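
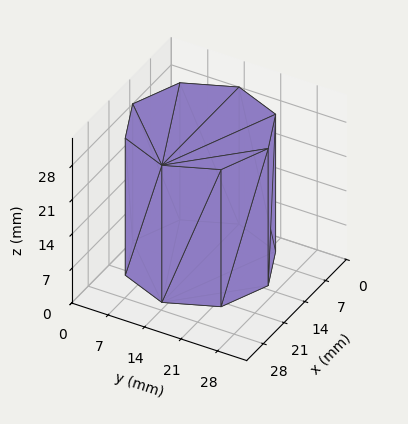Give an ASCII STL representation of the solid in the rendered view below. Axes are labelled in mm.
Reading the render: the shape is a regular 8-sided prism (a cylinder approximated with 8 flat sides), circumscribed radius ≈ 13 mm, height ≈ 28 mm (dimensions read to the nearest mm from the axis ticks). For the STL, each face is triangulated and given an outward normal.

solid part
  facet normal 0.0000 0.0000 -1.0000
    outer loop
      vertex 13.000 26.000 0.000
      vertex 22.192 22.192 0.000
      vertex 26.000 13.000 0.000
    endloop
  endfacet
  facet normal 0.0000 0.0000 -1.0000
    outer loop
      vertex 3.808 22.192 0.000
      vertex 13.000 26.000 0.000
      vertex 26.000 13.000 0.000
    endloop
  endfacet
  facet normal 0.0000 0.0000 -1.0000
    outer loop
      vertex 0.000 13.000 0.000
      vertex 3.808 22.192 0.000
      vertex 26.000 13.000 0.000
    endloop
  endfacet
  facet normal 0.0000 0.0000 -1.0000
    outer loop
      vertex 3.808 3.808 0.000
      vertex 0.000 13.000 0.000
      vertex 26.000 13.000 0.000
    endloop
  endfacet
  facet normal 0.0000 0.0000 -1.0000
    outer loop
      vertex 13.000 0.000 0.000
      vertex 3.808 3.808 0.000
      vertex 26.000 13.000 0.000
    endloop
  endfacet
  facet normal 0.0000 0.0000 -1.0000
    outer loop
      vertex 22.192 3.808 0.000
      vertex 13.000 0.000 0.000
      vertex 26.000 13.000 0.000
    endloop
  endfacet
  facet normal 0.0000 0.0000 1.0000
    outer loop
      vertex 26.000 13.000 28.000
      vertex 22.192 22.192 28.000
      vertex 13.000 26.000 28.000
    endloop
  endfacet
  facet normal 0.0000 0.0000 1.0000
    outer loop
      vertex 26.000 13.000 28.000
      vertex 13.000 26.000 28.000
      vertex 3.808 22.192 28.000
    endloop
  endfacet
  facet normal 0.0000 0.0000 1.0000
    outer loop
      vertex 26.000 13.000 28.000
      vertex 3.808 22.192 28.000
      vertex 0.000 13.000 28.000
    endloop
  endfacet
  facet normal 0.0000 0.0000 1.0000
    outer loop
      vertex 26.000 13.000 28.000
      vertex 0.000 13.000 28.000
      vertex 3.808 3.808 28.000
    endloop
  endfacet
  facet normal 0.0000 0.0000 1.0000
    outer loop
      vertex 26.000 13.000 28.000
      vertex 3.808 3.808 28.000
      vertex 13.000 0.000 28.000
    endloop
  endfacet
  facet normal 0.0000 0.0000 1.0000
    outer loop
      vertex 26.000 13.000 28.000
      vertex 13.000 0.000 28.000
      vertex 22.192 3.808 28.000
    endloop
  endfacet
  facet normal 0.9239 0.3827 0.0000
    outer loop
      vertex 26.000 13.000 0.000
      vertex 22.192 22.192 0.000
      vertex 22.192 22.192 28.000
    endloop
  endfacet
  facet normal 0.9239 0.3827 0.0000
    outer loop
      vertex 26.000 13.000 0.000
      vertex 22.192 22.192 28.000
      vertex 26.000 13.000 28.000
    endloop
  endfacet
  facet normal 0.3827 0.9239 0.0000
    outer loop
      vertex 22.192 22.192 0.000
      vertex 13.000 26.000 0.000
      vertex 13.000 26.000 28.000
    endloop
  endfacet
  facet normal 0.3827 0.9239 0.0000
    outer loop
      vertex 22.192 22.192 0.000
      vertex 13.000 26.000 28.000
      vertex 22.192 22.192 28.000
    endloop
  endfacet
  facet normal -0.3827 0.9239 0.0000
    outer loop
      vertex 13.000 26.000 0.000
      vertex 3.808 22.192 0.000
      vertex 3.808 22.192 28.000
    endloop
  endfacet
  facet normal -0.3827 0.9239 0.0000
    outer loop
      vertex 13.000 26.000 0.000
      vertex 3.808 22.192 28.000
      vertex 13.000 26.000 28.000
    endloop
  endfacet
  facet normal -0.9239 0.3827 0.0000
    outer loop
      vertex 3.808 22.192 0.000
      vertex 0.000 13.000 0.000
      vertex 0.000 13.000 28.000
    endloop
  endfacet
  facet normal -0.9239 0.3827 0.0000
    outer loop
      vertex 3.808 22.192 0.000
      vertex 0.000 13.000 28.000
      vertex 3.808 22.192 28.000
    endloop
  endfacet
  facet normal -0.9239 -0.3827 0.0000
    outer loop
      vertex 0.000 13.000 0.000
      vertex 3.808 3.808 0.000
      vertex 3.808 3.808 28.000
    endloop
  endfacet
  facet normal -0.9239 -0.3827 0.0000
    outer loop
      vertex 0.000 13.000 0.000
      vertex 3.808 3.808 28.000
      vertex 0.000 13.000 28.000
    endloop
  endfacet
  facet normal -0.3827 -0.9239 0.0000
    outer loop
      vertex 3.808 3.808 0.000
      vertex 13.000 0.000 0.000
      vertex 13.000 0.000 28.000
    endloop
  endfacet
  facet normal -0.3827 -0.9239 0.0000
    outer loop
      vertex 3.808 3.808 0.000
      vertex 13.000 0.000 28.000
      vertex 3.808 3.808 28.000
    endloop
  endfacet
  facet normal 0.3827 -0.9239 0.0000
    outer loop
      vertex 13.000 0.000 0.000
      vertex 22.192 3.808 0.000
      vertex 22.192 3.808 28.000
    endloop
  endfacet
  facet normal 0.3827 -0.9239 0.0000
    outer loop
      vertex 13.000 0.000 0.000
      vertex 22.192 3.808 28.000
      vertex 13.000 0.000 28.000
    endloop
  endfacet
  facet normal 0.9239 -0.3827 0.0000
    outer loop
      vertex 22.192 3.808 0.000
      vertex 26.000 13.000 0.000
      vertex 26.000 13.000 28.000
    endloop
  endfacet
  facet normal 0.9239 -0.3827 0.0000
    outer loop
      vertex 22.192 3.808 0.000
      vertex 26.000 13.000 28.000
      vertex 22.192 3.808 28.000
    endloop
  endfacet
endsolid part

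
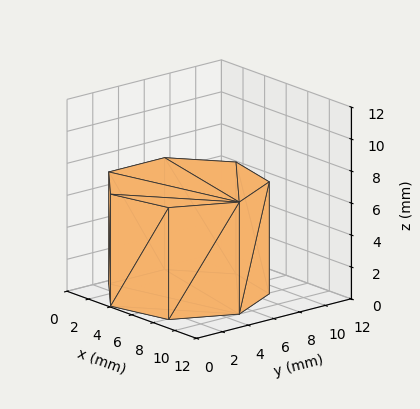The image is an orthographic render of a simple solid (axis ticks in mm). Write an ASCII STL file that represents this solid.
Reading the render: the shape is a regular 7-sided prism (a cylinder approximated with 7 flat sides), circumscribed radius ≈ 5 mm, height ≈ 7 mm (dimensions read to the nearest mm from the axis ticks). For the STL, each face is triangulated and given an outward normal.

solid part
  facet normal 0.0000 0.0000 -1.0000
    outer loop
      vertex 3.887 9.875 0.000
      vertex 8.117 8.909 0.000
      vertex 10.000 5.000 0.000
    endloop
  endfacet
  facet normal 0.0000 0.0000 -1.0000
    outer loop
      vertex 0.495 7.169 0.000
      vertex 3.887 9.875 0.000
      vertex 10.000 5.000 0.000
    endloop
  endfacet
  facet normal 0.0000 0.0000 -1.0000
    outer loop
      vertex 0.495 2.831 0.000
      vertex 0.495 7.169 0.000
      vertex 10.000 5.000 0.000
    endloop
  endfacet
  facet normal 0.0000 0.0000 -1.0000
    outer loop
      vertex 3.887 0.125 0.000
      vertex 0.495 2.831 0.000
      vertex 10.000 5.000 0.000
    endloop
  endfacet
  facet normal 0.0000 0.0000 -1.0000
    outer loop
      vertex 8.117 1.091 0.000
      vertex 3.887 0.125 0.000
      vertex 10.000 5.000 0.000
    endloop
  endfacet
  facet normal 0.0000 0.0000 1.0000
    outer loop
      vertex 10.000 5.000 7.000
      vertex 8.117 8.909 7.000
      vertex 3.887 9.875 7.000
    endloop
  endfacet
  facet normal 0.0000 0.0000 1.0000
    outer loop
      vertex 10.000 5.000 7.000
      vertex 3.887 9.875 7.000
      vertex 0.495 7.169 7.000
    endloop
  endfacet
  facet normal 0.0000 0.0000 1.0000
    outer loop
      vertex 10.000 5.000 7.000
      vertex 0.495 7.169 7.000
      vertex 0.495 2.831 7.000
    endloop
  endfacet
  facet normal 0.0000 0.0000 1.0000
    outer loop
      vertex 10.000 5.000 7.000
      vertex 0.495 2.831 7.000
      vertex 3.887 0.125 7.000
    endloop
  endfacet
  facet normal 0.0000 0.0000 1.0000
    outer loop
      vertex 10.000 5.000 7.000
      vertex 3.887 0.125 7.000
      vertex 8.117 1.091 7.000
    endloop
  endfacet
  facet normal 0.9009 0.4340 0.0000
    outer loop
      vertex 10.000 5.000 0.000
      vertex 8.117 8.909 0.000
      vertex 8.117 8.909 7.000
    endloop
  endfacet
  facet normal 0.9009 0.4340 0.0000
    outer loop
      vertex 10.000 5.000 0.000
      vertex 8.117 8.909 7.000
      vertex 10.000 5.000 7.000
    endloop
  endfacet
  facet normal 0.2226 0.9749 0.0000
    outer loop
      vertex 8.117 8.909 0.000
      vertex 3.887 9.875 0.000
      vertex 3.887 9.875 7.000
    endloop
  endfacet
  facet normal 0.2226 0.9749 0.0000
    outer loop
      vertex 8.117 8.909 0.000
      vertex 3.887 9.875 7.000
      vertex 8.117 8.909 7.000
    endloop
  endfacet
  facet normal -0.6236 0.7817 0.0000
    outer loop
      vertex 3.887 9.875 0.000
      vertex 0.495 7.169 0.000
      vertex 0.495 7.169 7.000
    endloop
  endfacet
  facet normal -0.6236 0.7817 0.0000
    outer loop
      vertex 3.887 9.875 0.000
      vertex 0.495 7.169 7.000
      vertex 3.887 9.875 7.000
    endloop
  endfacet
  facet normal -1.0000 0.0000 0.0000
    outer loop
      vertex 0.495 7.169 0.000
      vertex 0.495 2.831 0.000
      vertex 0.495 2.831 7.000
    endloop
  endfacet
  facet normal -1.0000 0.0000 0.0000
    outer loop
      vertex 0.495 7.169 0.000
      vertex 0.495 2.831 7.000
      vertex 0.495 7.169 7.000
    endloop
  endfacet
  facet normal -0.6236 -0.7817 0.0000
    outer loop
      vertex 0.495 2.831 0.000
      vertex 3.887 0.125 0.000
      vertex 3.887 0.125 7.000
    endloop
  endfacet
  facet normal -0.6236 -0.7817 0.0000
    outer loop
      vertex 0.495 2.831 0.000
      vertex 3.887 0.125 7.000
      vertex 0.495 2.831 7.000
    endloop
  endfacet
  facet normal 0.2226 -0.9749 0.0000
    outer loop
      vertex 3.887 0.125 0.000
      vertex 8.117 1.091 0.000
      vertex 8.117 1.091 7.000
    endloop
  endfacet
  facet normal 0.2226 -0.9749 0.0000
    outer loop
      vertex 3.887 0.125 0.000
      vertex 8.117 1.091 7.000
      vertex 3.887 0.125 7.000
    endloop
  endfacet
  facet normal 0.9009 -0.4340 0.0000
    outer loop
      vertex 8.117 1.091 0.000
      vertex 10.000 5.000 0.000
      vertex 10.000 5.000 7.000
    endloop
  endfacet
  facet normal 0.9009 -0.4340 0.0000
    outer loop
      vertex 8.117 1.091 0.000
      vertex 10.000 5.000 7.000
      vertex 8.117 1.091 7.000
    endloop
  endfacet
endsolid part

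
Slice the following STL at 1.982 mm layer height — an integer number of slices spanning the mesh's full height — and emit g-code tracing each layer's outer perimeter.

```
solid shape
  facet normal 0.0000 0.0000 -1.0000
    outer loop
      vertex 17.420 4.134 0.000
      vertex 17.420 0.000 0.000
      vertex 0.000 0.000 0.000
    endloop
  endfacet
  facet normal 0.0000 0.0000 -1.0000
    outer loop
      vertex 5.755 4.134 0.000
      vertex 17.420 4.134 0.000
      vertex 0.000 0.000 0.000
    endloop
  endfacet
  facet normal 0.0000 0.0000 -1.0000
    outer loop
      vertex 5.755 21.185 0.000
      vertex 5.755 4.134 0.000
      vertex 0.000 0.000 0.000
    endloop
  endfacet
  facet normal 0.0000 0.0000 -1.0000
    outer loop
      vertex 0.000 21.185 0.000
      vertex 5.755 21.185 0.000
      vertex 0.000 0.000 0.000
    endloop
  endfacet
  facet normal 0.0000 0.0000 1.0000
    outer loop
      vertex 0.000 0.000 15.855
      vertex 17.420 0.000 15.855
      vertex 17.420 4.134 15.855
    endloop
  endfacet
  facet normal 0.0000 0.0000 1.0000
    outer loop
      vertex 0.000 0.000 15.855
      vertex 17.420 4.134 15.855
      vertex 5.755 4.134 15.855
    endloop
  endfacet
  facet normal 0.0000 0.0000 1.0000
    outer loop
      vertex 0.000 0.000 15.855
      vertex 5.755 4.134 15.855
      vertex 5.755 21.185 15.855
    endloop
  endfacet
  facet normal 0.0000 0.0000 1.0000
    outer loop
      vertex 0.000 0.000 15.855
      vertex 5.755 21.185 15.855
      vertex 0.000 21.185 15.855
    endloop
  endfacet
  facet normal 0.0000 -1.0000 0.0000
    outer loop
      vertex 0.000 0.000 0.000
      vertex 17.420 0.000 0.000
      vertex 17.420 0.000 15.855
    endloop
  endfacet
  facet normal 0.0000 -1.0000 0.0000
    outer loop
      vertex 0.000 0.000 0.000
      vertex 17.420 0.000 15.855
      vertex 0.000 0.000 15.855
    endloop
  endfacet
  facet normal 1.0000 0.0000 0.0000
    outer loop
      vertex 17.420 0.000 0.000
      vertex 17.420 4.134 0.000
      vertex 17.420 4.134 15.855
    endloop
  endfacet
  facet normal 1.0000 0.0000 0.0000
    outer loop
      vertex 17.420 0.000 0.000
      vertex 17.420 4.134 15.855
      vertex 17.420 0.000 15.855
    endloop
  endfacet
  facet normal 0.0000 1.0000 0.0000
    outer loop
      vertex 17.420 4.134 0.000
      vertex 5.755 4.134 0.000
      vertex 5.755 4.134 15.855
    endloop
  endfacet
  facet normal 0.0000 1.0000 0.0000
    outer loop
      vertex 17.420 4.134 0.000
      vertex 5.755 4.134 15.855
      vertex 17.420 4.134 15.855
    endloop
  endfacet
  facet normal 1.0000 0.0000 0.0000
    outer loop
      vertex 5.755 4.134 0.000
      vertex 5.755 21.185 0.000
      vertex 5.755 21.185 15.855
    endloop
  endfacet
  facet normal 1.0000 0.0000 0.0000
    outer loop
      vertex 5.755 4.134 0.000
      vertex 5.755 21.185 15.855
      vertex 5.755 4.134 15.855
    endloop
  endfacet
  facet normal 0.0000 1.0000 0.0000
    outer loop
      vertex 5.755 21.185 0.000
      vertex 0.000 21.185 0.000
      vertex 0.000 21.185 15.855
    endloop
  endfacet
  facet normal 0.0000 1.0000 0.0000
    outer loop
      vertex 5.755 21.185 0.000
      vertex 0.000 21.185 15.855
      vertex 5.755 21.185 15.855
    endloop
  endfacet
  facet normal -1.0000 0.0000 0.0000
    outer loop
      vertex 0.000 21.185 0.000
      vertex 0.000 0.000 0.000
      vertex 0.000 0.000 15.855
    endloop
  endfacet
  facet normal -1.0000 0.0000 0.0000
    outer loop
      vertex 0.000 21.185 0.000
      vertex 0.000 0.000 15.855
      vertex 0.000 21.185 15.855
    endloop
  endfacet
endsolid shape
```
; perimeter-only toolpath
G21 ; units = mm
G90 ; absolute positioning
G28 ; home
; layer 1
G0 Z1.982
G0 X0.000 Y0.000
G1 X17.420 Y0.000
G1 X17.420 Y4.134
G1 X5.755 Y4.134
G1 X5.755 Y21.185
G1 X0.000 Y21.185
G1 X0.000 Y0.000
; layer 2
G0 Z3.964
G0 X0.000 Y0.000
G1 X17.420 Y0.000
G1 X17.420 Y4.134
G1 X5.755 Y4.134
G1 X5.755 Y21.185
G1 X0.000 Y21.185
G1 X0.000 Y0.000
; layer 3
G0 Z5.946
G0 X0.000 Y0.000
G1 X17.420 Y0.000
G1 X17.420 Y4.134
G1 X5.755 Y4.134
G1 X5.755 Y21.185
G1 X0.000 Y21.185
G1 X0.000 Y0.000
; layer 4
G0 Z7.928
G0 X0.000 Y0.000
G1 X17.420 Y0.000
G1 X17.420 Y4.134
G1 X5.755 Y4.134
G1 X5.755 Y21.185
G1 X0.000 Y21.185
G1 X0.000 Y0.000
; layer 5
G0 Z9.909
G0 X0.000 Y0.000
G1 X17.420 Y0.000
G1 X17.420 Y4.134
G1 X5.755 Y4.134
G1 X5.755 Y21.185
G1 X0.000 Y21.185
G1 X0.000 Y0.000
; layer 6
G0 Z11.891
G0 X0.000 Y0.000
G1 X17.420 Y0.000
G1 X17.420 Y4.134
G1 X5.755 Y4.134
G1 X5.755 Y21.185
G1 X0.000 Y21.185
G1 X0.000 Y0.000
; layer 7
G0 Z13.873
G0 X0.000 Y0.000
G1 X17.420 Y0.000
G1 X17.420 Y4.134
G1 X5.755 Y4.134
G1 X5.755 Y21.185
G1 X0.000 Y21.185
G1 X0.000 Y0.000
; layer 8
G0 Z15.855
G0 X0.000 Y0.000
G1 X17.420 Y0.000
G1 X17.420 Y4.134
G1 X5.755 Y4.134
G1 X5.755 Y21.185
G1 X0.000 Y21.185
G1 X0.000 Y0.000
M2 ; end

The solid is an L-shaped prism: outer 17.4 × 21.2 mm, arm thicknesses ≈ 4.13 mm (horizontal) and 5.75 mm (vertical), extruded 15.9 mm in z. Slicing at Δz = 1.982 mm — 8 equal slices spanning the solid's height, so layer i sits at z = i·h/8 — gives 8 non-empty perimeters. Each is a 6-segment closed polygon; G0 lifts to the layer z and rapids to the start vertex, then G1 traces the edges.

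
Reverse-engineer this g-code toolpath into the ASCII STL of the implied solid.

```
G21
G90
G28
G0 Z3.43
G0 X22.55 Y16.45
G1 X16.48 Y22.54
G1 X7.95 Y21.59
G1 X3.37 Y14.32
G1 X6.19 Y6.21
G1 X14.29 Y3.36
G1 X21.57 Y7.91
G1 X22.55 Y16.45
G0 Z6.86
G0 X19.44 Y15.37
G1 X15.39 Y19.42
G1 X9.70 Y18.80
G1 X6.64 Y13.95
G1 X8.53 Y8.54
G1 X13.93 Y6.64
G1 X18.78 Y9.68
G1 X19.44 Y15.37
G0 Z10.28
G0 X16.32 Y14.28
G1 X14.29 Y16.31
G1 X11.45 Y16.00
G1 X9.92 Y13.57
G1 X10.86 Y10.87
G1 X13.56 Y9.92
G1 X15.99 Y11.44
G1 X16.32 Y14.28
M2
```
solid part
  facet normal 0.0000 0.0000 -1.0000
    outer loop
      vertex 6.20 24.39 0.00
      vertex 17.58 25.65 0.00
      vertex 25.67 17.53 0.00
    endloop
  endfacet
  facet normal 0.0000 0.0000 -1.0000
    outer loop
      vertex 0.09 14.70 0.00
      vertex 6.20 24.39 0.00
      vertex 25.67 17.53 0.00
    endloop
  endfacet
  facet normal 0.0000 0.0000 -1.0000
    outer loop
      vertex 3.85 3.88 0.00
      vertex 0.09 14.70 0.00
      vertex 25.67 17.53 0.00
    endloop
  endfacet
  facet normal 0.0000 0.0000 -1.0000
    outer loop
      vertex 14.65 0.08 0.00
      vertex 3.85 3.88 0.00
      vertex 25.67 17.53 0.00
    endloop
  endfacet
  facet normal 0.0000 0.0000 -1.0000
    outer loop
      vertex 24.36 6.15 0.00
      vertex 14.65 0.08 0.00
      vertex 25.67 17.53 0.00
    endloop
  endfacet
  facet normal 0.5352 0.5332 0.6552
    outer loop
      vertex 25.67 17.53 0.00
      vertex 17.58 25.65 0.00
      vertex 13.20 13.20 13.71
    endloop
  endfacet
  facet normal -0.0831 0.7508 0.6553
    outer loop
      vertex 17.58 25.65 0.00
      vertex 6.20 24.39 0.00
      vertex 13.20 13.20 13.71
    endloop
  endfacet
  facet normal -0.6390 0.4030 0.6552
    outer loop
      vertex 6.20 24.39 0.00
      vertex 0.09 14.70 0.00
      vertex 13.20 13.20 13.71
    endloop
  endfacet
  facet normal -0.7136 -0.2480 0.6552
    outer loop
      vertex 0.09 14.70 0.00
      vertex 3.85 3.88 0.00
      vertex 13.20 13.20 13.71
    endloop
  endfacet
  facet normal -0.2507 -0.7125 0.6553
    outer loop
      vertex 3.85 3.88 0.00
      vertex 14.65 0.08 0.00
      vertex 13.20 13.20 13.71
    endloop
  endfacet
  facet normal 0.4004 -0.6405 0.6553
    outer loop
      vertex 14.65 0.08 0.00
      vertex 24.36 6.15 0.00
      vertex 13.20 13.20 13.71
    endloop
  endfacet
  facet normal 0.7504 -0.0864 0.6553
    outer loop
      vertex 24.36 6.15 0.00
      vertex 25.67 17.53 0.00
      vertex 13.20 13.20 13.71
    endloop
  endfacet
endsolid part

The G0 Z moves step by Δz≈3.43 mm. The G1 loops shrink linearly with z, so the solid tapers from its base footprint up to z≈13.7. Closing with a flat bottom cap and the tapered top and triangulating gives 12 facets — a regular 7-sided pyramid, base circumscribed radius ≈ 13.2 mm, apex at z ≈ 13.7 mm.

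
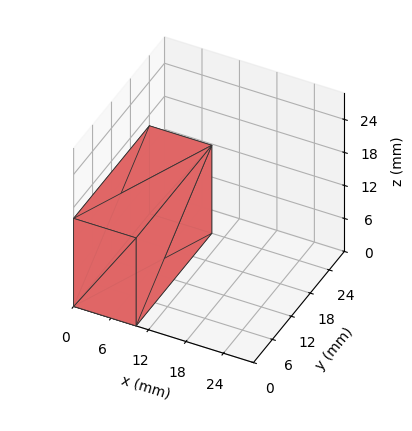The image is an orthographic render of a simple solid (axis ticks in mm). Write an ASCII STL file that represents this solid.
Reading the render: the shape is a rectangular box, roughly 10 × 24 mm footprint and 16 mm tall (dimensions read to the nearest mm from the axis ticks). For the STL, each face is triangulated and given an outward normal.

solid part
  facet normal 0.0000 0.0000 -1.0000
    outer loop
      vertex 10.000 24.000 0.000
      vertex 10.000 0.000 0.000
      vertex 0.000 0.000 0.000
    endloop
  endfacet
  facet normal 0.0000 0.0000 -1.0000
    outer loop
      vertex 0.000 24.000 0.000
      vertex 10.000 24.000 0.000
      vertex 0.000 0.000 0.000
    endloop
  endfacet
  facet normal 0.0000 0.0000 1.0000
    outer loop
      vertex 0.000 0.000 16.000
      vertex 10.000 0.000 16.000
      vertex 10.000 24.000 16.000
    endloop
  endfacet
  facet normal 0.0000 0.0000 1.0000
    outer loop
      vertex 0.000 0.000 16.000
      vertex 10.000 24.000 16.000
      vertex 0.000 24.000 16.000
    endloop
  endfacet
  facet normal 0.0000 -1.0000 0.0000
    outer loop
      vertex 0.000 0.000 0.000
      vertex 10.000 0.000 0.000
      vertex 10.000 0.000 16.000
    endloop
  endfacet
  facet normal 0.0000 -1.0000 0.0000
    outer loop
      vertex 0.000 0.000 0.000
      vertex 10.000 0.000 16.000
      vertex 0.000 0.000 16.000
    endloop
  endfacet
  facet normal 0.0000 1.0000 0.0000
    outer loop
      vertex 10.000 24.000 16.000
      vertex 10.000 24.000 0.000
      vertex 0.000 24.000 0.000
    endloop
  endfacet
  facet normal 0.0000 1.0000 0.0000
    outer loop
      vertex 0.000 24.000 16.000
      vertex 10.000 24.000 16.000
      vertex 0.000 24.000 0.000
    endloop
  endfacet
  facet normal -1.0000 0.0000 0.0000
    outer loop
      vertex 0.000 24.000 16.000
      vertex 0.000 24.000 0.000
      vertex 0.000 0.000 0.000
    endloop
  endfacet
  facet normal -1.0000 0.0000 0.0000
    outer loop
      vertex 0.000 0.000 16.000
      vertex 0.000 24.000 16.000
      vertex 0.000 0.000 0.000
    endloop
  endfacet
  facet normal 1.0000 0.0000 0.0000
    outer loop
      vertex 10.000 0.000 0.000
      vertex 10.000 24.000 0.000
      vertex 10.000 24.000 16.000
    endloop
  endfacet
  facet normal 1.0000 0.0000 0.0000
    outer loop
      vertex 10.000 0.000 0.000
      vertex 10.000 24.000 16.000
      vertex 10.000 0.000 16.000
    endloop
  endfacet
endsolid part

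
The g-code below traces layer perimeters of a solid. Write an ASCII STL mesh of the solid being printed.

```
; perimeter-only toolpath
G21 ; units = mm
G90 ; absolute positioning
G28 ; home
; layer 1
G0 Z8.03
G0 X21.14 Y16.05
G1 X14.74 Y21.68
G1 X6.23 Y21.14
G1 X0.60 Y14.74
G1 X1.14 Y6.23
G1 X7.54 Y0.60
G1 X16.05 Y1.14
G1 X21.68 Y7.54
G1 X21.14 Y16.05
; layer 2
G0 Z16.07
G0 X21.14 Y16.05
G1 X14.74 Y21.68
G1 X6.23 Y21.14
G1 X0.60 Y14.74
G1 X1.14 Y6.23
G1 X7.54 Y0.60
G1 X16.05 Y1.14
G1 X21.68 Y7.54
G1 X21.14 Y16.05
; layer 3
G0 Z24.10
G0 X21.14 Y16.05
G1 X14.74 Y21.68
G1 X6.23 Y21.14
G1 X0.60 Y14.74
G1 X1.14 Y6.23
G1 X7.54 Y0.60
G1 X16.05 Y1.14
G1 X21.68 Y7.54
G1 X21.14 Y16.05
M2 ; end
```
solid part
  facet normal 0.0000 0.0000 -1.0000
    outer loop
      vertex 6.23 21.14 0.00
      vertex 14.74 21.68 0.00
      vertex 21.14 16.05 0.00
    endloop
  endfacet
  facet normal 0.0000 0.0000 -1.0000
    outer loop
      vertex 0.60 14.74 0.00
      vertex 6.23 21.14 0.00
      vertex 21.14 16.05 0.00
    endloop
  endfacet
  facet normal 0.0000 0.0000 -1.0000
    outer loop
      vertex 1.14 6.23 0.00
      vertex 0.60 14.74 0.00
      vertex 21.14 16.05 0.00
    endloop
  endfacet
  facet normal 0.0000 0.0000 -1.0000
    outer loop
      vertex 7.54 0.60 0.00
      vertex 1.14 6.23 0.00
      vertex 21.14 16.05 0.00
    endloop
  endfacet
  facet normal 0.0000 0.0000 -1.0000
    outer loop
      vertex 16.05 1.14 0.00
      vertex 7.54 0.60 0.00
      vertex 21.14 16.05 0.00
    endloop
  endfacet
  facet normal 0.0000 0.0000 -1.0000
    outer loop
      vertex 21.68 7.54 0.00
      vertex 16.05 1.14 0.00
      vertex 21.14 16.05 0.00
    endloop
  endfacet
  facet normal 0.0000 0.0000 1.0000
    outer loop
      vertex 21.14 16.05 24.10
      vertex 14.74 21.68 24.10
      vertex 6.23 21.14 24.10
    endloop
  endfacet
  facet normal 0.0000 0.0000 1.0000
    outer loop
      vertex 21.14 16.05 24.10
      vertex 6.23 21.14 24.10
      vertex 0.60 14.74 24.10
    endloop
  endfacet
  facet normal 0.0000 0.0000 1.0000
    outer loop
      vertex 21.14 16.05 24.10
      vertex 0.60 14.74 24.10
      vertex 1.14 6.23 24.10
    endloop
  endfacet
  facet normal 0.0000 0.0000 1.0000
    outer loop
      vertex 21.14 16.05 24.10
      vertex 1.14 6.23 24.10
      vertex 7.54 0.60 24.10
    endloop
  endfacet
  facet normal 0.0000 0.0000 1.0000
    outer loop
      vertex 21.14 16.05 24.10
      vertex 7.54 0.60 24.10
      vertex 16.05 1.14 24.10
    endloop
  endfacet
  facet normal 0.0000 0.0000 1.0000
    outer loop
      vertex 21.14 16.05 24.10
      vertex 16.05 1.14 24.10
      vertex 21.68 7.54 24.10
    endloop
  endfacet
  facet normal 0.6605 0.7508 0.0000
    outer loop
      vertex 21.14 16.05 0.00
      vertex 14.74 21.68 0.00
      vertex 14.74 21.68 24.10
    endloop
  endfacet
  facet normal 0.6605 0.7508 0.0000
    outer loop
      vertex 21.14 16.05 0.00
      vertex 14.74 21.68 24.10
      vertex 21.14 16.05 24.10
    endloop
  endfacet
  facet normal -0.0633 0.9980 0.0000
    outer loop
      vertex 14.74 21.68 0.00
      vertex 6.23 21.14 0.00
      vertex 6.23 21.14 24.10
    endloop
  endfacet
  facet normal -0.0633 0.9980 0.0000
    outer loop
      vertex 14.74 21.68 0.00
      vertex 6.23 21.14 24.10
      vertex 14.74 21.68 24.10
    endloop
  endfacet
  facet normal -0.7508 0.6605 0.0000
    outer loop
      vertex 6.23 21.14 0.00
      vertex 0.60 14.74 0.00
      vertex 0.60 14.74 24.10
    endloop
  endfacet
  facet normal -0.7508 0.6605 0.0000
    outer loop
      vertex 6.23 21.14 0.00
      vertex 0.60 14.74 24.10
      vertex 6.23 21.14 24.10
    endloop
  endfacet
  facet normal -0.9980 -0.0633 0.0000
    outer loop
      vertex 0.60 14.74 0.00
      vertex 1.14 6.23 0.00
      vertex 1.14 6.23 24.10
    endloop
  endfacet
  facet normal -0.9980 -0.0633 0.0000
    outer loop
      vertex 0.60 14.74 0.00
      vertex 1.14 6.23 24.10
      vertex 0.60 14.74 24.10
    endloop
  endfacet
  facet normal -0.6605 -0.7508 0.0000
    outer loop
      vertex 1.14 6.23 0.00
      vertex 7.54 0.60 0.00
      vertex 7.54 0.60 24.10
    endloop
  endfacet
  facet normal -0.6605 -0.7508 0.0000
    outer loop
      vertex 1.14 6.23 0.00
      vertex 7.54 0.60 24.10
      vertex 1.14 6.23 24.10
    endloop
  endfacet
  facet normal 0.0633 -0.9980 0.0000
    outer loop
      vertex 7.54 0.60 0.00
      vertex 16.05 1.14 0.00
      vertex 16.05 1.14 24.10
    endloop
  endfacet
  facet normal 0.0633 -0.9980 0.0000
    outer loop
      vertex 7.54 0.60 0.00
      vertex 16.05 1.14 24.10
      vertex 7.54 0.60 24.10
    endloop
  endfacet
  facet normal 0.7508 -0.6605 0.0000
    outer loop
      vertex 16.05 1.14 0.00
      vertex 21.68 7.54 0.00
      vertex 21.68 7.54 24.10
    endloop
  endfacet
  facet normal 0.7508 -0.6605 0.0000
    outer loop
      vertex 16.05 1.14 0.00
      vertex 21.68 7.54 24.10
      vertex 16.05 1.14 24.10
    endloop
  endfacet
  facet normal 0.9980 0.0633 0.0000
    outer loop
      vertex 21.68 7.54 0.00
      vertex 21.14 16.05 0.00
      vertex 21.14 16.05 24.10
    endloop
  endfacet
  facet normal 0.9980 0.0633 0.0000
    outer loop
      vertex 21.68 7.54 0.00
      vertex 21.14 16.05 24.10
      vertex 21.68 7.54 24.10
    endloop
  endfacet
endsolid part

The G0 Z moves step by Δz≈8.03 mm. Every layer's G1 loop is the same polygon, so the solid is a straight extrusion of it from z=0 to z≈24.1. Closing with flat bottom and top caps and triangulating gives 28 facets — a regular 8-sided prism (a cylinder approximated with 8 flat sides), circumscribed radius ≈ 11.1 mm, height ≈ 24.1 mm.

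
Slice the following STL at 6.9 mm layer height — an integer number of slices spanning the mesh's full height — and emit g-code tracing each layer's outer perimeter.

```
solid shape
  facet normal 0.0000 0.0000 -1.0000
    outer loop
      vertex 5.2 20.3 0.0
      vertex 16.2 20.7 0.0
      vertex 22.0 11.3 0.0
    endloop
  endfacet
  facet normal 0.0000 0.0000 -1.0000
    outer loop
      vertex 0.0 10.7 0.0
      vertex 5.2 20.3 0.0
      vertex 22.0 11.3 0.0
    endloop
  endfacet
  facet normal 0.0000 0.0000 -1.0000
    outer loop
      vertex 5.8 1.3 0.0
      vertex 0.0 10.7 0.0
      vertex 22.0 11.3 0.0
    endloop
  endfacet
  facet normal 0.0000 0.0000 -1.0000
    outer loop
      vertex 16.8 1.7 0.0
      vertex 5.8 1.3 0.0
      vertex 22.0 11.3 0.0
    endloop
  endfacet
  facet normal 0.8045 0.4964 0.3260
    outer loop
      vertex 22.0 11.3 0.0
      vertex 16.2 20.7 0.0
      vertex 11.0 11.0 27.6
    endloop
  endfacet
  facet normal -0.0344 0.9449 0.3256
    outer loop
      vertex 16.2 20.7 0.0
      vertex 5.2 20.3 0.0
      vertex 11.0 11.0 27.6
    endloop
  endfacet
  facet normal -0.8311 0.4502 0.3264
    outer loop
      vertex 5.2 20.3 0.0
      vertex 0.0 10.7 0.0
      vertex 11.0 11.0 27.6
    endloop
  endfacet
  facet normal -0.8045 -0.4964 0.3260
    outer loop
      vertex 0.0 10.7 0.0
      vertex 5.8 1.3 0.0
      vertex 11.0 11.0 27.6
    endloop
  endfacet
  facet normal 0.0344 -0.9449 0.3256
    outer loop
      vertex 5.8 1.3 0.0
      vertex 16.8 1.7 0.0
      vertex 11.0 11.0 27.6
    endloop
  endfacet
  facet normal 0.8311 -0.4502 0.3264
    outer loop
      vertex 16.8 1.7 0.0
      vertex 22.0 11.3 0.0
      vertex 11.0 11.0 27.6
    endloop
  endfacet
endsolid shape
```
; perimeter-only toolpath
G21 ; units = mm
G90 ; absolute positioning
G28 ; home
; layer 1
G0 Z6.9
G0 X19.2 Y11.2
G1 X14.9 Y18.3
G1 X6.7 Y18.0
G1 X2.8 Y10.8
G1 X7.1 Y3.7
G1 X15.4 Y4.0
G1 X19.2 Y11.2
; layer 2
G0 Z13.8
G0 X16.5 Y11.2
G1 X13.6 Y15.8
G1 X8.1 Y15.7
G1 X5.5 Y10.8
G1 X8.4 Y6.2
G1 X13.9 Y6.3
G1 X16.5 Y11.2
; layer 3
G0 Z20.7
G0 X13.8 Y11.1
G1 X12.3 Y13.4
G1 X9.6 Y13.3
G1 X8.3 Y10.9
G1 X9.7 Y8.6
G1 X12.4 Y8.7
G1 X13.8 Y11.1
M2 ; end

The solid is a regular 6-sided pyramid, base circumscribed radius ≈ 11 mm, apex at z ≈ 27.6 mm. Slicing at Δz = 6.9 mm — 4 equal slices spanning the solid's height, so layer i sits at z = i·h/4 — gives 3 non-empty perimeters. Each is a 6-segment closed polygon; G0 lifts to the layer z and rapids to the start vertex, then G1 traces the edges. The cross-section shrinks linearly with z (the slice at the apex is degenerate and omitted).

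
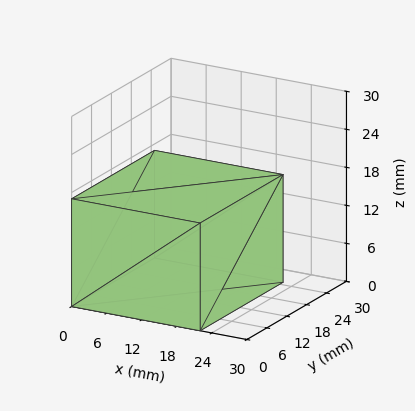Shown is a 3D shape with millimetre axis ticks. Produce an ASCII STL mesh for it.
Reading the render: the shape is a rectangular box, roughly 22 × 25 mm footprint and 17 mm tall (dimensions read to the nearest mm from the axis ticks). For the STL, each face is triangulated and given an outward normal.

solid part
  facet normal 0.0000 0.0000 -1.0000
    outer loop
      vertex 22.0 25.0 0.0
      vertex 22.0 0.0 0.0
      vertex 0.0 0.0 0.0
    endloop
  endfacet
  facet normal 0.0000 0.0000 -1.0000
    outer loop
      vertex 0.0 25.0 0.0
      vertex 22.0 25.0 0.0
      vertex 0.0 0.0 0.0
    endloop
  endfacet
  facet normal 0.0000 0.0000 1.0000
    outer loop
      vertex 0.0 0.0 17.0
      vertex 22.0 0.0 17.0
      vertex 22.0 25.0 17.0
    endloop
  endfacet
  facet normal 0.0000 0.0000 1.0000
    outer loop
      vertex 0.0 0.0 17.0
      vertex 22.0 25.0 17.0
      vertex 0.0 25.0 17.0
    endloop
  endfacet
  facet normal 0.0000 -1.0000 0.0000
    outer loop
      vertex 0.0 0.0 0.0
      vertex 22.0 0.0 0.0
      vertex 22.0 0.0 17.0
    endloop
  endfacet
  facet normal 0.0000 -1.0000 0.0000
    outer loop
      vertex 0.0 0.0 0.0
      vertex 22.0 0.0 17.0
      vertex 0.0 0.0 17.0
    endloop
  endfacet
  facet normal 0.0000 1.0000 0.0000
    outer loop
      vertex 22.0 25.0 17.0
      vertex 22.0 25.0 0.0
      vertex 0.0 25.0 0.0
    endloop
  endfacet
  facet normal 0.0000 1.0000 0.0000
    outer loop
      vertex 0.0 25.0 17.0
      vertex 22.0 25.0 17.0
      vertex 0.0 25.0 0.0
    endloop
  endfacet
  facet normal -1.0000 0.0000 0.0000
    outer loop
      vertex 0.0 25.0 17.0
      vertex 0.0 25.0 0.0
      vertex 0.0 0.0 0.0
    endloop
  endfacet
  facet normal -1.0000 0.0000 0.0000
    outer loop
      vertex 0.0 0.0 17.0
      vertex 0.0 25.0 17.0
      vertex 0.0 0.0 0.0
    endloop
  endfacet
  facet normal 1.0000 0.0000 0.0000
    outer loop
      vertex 22.0 0.0 0.0
      vertex 22.0 25.0 0.0
      vertex 22.0 25.0 17.0
    endloop
  endfacet
  facet normal 1.0000 0.0000 0.0000
    outer loop
      vertex 22.0 0.0 0.0
      vertex 22.0 25.0 17.0
      vertex 22.0 0.0 17.0
    endloop
  endfacet
endsolid part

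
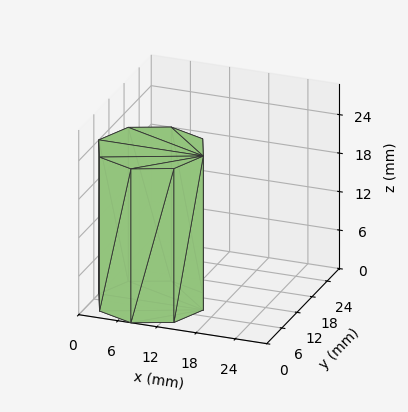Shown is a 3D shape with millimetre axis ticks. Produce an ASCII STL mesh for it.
Reading the render: the shape is a regular 8-sided prism (a cylinder approximated with 8 flat sides), circumscribed radius ≈ 8 mm, height ≈ 24 mm (dimensions read to the nearest mm from the axis ticks). For the STL, each face is triangulated and given an outward normal.

solid part
  facet normal 0.0000 0.0000 -1.0000
    outer loop
      vertex 8.0 16.0 0.0
      vertex 13.7 13.7 0.0
      vertex 16.0 8.0 0.0
    endloop
  endfacet
  facet normal 0.0000 0.0000 -1.0000
    outer loop
      vertex 2.3 13.7 0.0
      vertex 8.0 16.0 0.0
      vertex 16.0 8.0 0.0
    endloop
  endfacet
  facet normal 0.0000 0.0000 -1.0000
    outer loop
      vertex 0.0 8.0 0.0
      vertex 2.3 13.7 0.0
      vertex 16.0 8.0 0.0
    endloop
  endfacet
  facet normal 0.0000 0.0000 -1.0000
    outer loop
      vertex 2.3 2.3 0.0
      vertex 0.0 8.0 0.0
      vertex 16.0 8.0 0.0
    endloop
  endfacet
  facet normal 0.0000 0.0000 -1.0000
    outer loop
      vertex 8.0 0.0 0.0
      vertex 2.3 2.3 0.0
      vertex 16.0 8.0 0.0
    endloop
  endfacet
  facet normal 0.0000 0.0000 -1.0000
    outer loop
      vertex 13.7 2.3 0.0
      vertex 8.0 0.0 0.0
      vertex 16.0 8.0 0.0
    endloop
  endfacet
  facet normal 0.0000 0.0000 1.0000
    outer loop
      vertex 16.0 8.0 24.0
      vertex 13.7 13.7 24.0
      vertex 8.0 16.0 24.0
    endloop
  endfacet
  facet normal 0.0000 0.0000 1.0000
    outer loop
      vertex 16.0 8.0 24.0
      vertex 8.0 16.0 24.0
      vertex 2.3 13.7 24.0
    endloop
  endfacet
  facet normal 0.0000 0.0000 1.0000
    outer loop
      vertex 16.0 8.0 24.0
      vertex 2.3 13.7 24.0
      vertex 0.0 8.0 24.0
    endloop
  endfacet
  facet normal 0.0000 0.0000 1.0000
    outer loop
      vertex 16.0 8.0 24.0
      vertex 0.0 8.0 24.0
      vertex 2.3 2.3 24.0
    endloop
  endfacet
  facet normal 0.0000 0.0000 1.0000
    outer loop
      vertex 16.0 8.0 24.0
      vertex 2.3 2.3 24.0
      vertex 8.0 0.0 24.0
    endloop
  endfacet
  facet normal 0.0000 0.0000 1.0000
    outer loop
      vertex 16.0 8.0 24.0
      vertex 8.0 0.0 24.0
      vertex 13.7 2.3 24.0
    endloop
  endfacet
  facet normal 0.9274 0.3742 0.0000
    outer loop
      vertex 16.0 8.0 0.0
      vertex 13.7 13.7 0.0
      vertex 13.7 13.7 24.0
    endloop
  endfacet
  facet normal 0.9274 0.3742 0.0000
    outer loop
      vertex 16.0 8.0 0.0
      vertex 13.7 13.7 24.0
      vertex 16.0 8.0 24.0
    endloop
  endfacet
  facet normal 0.3742 0.9274 0.0000
    outer loop
      vertex 13.7 13.7 0.0
      vertex 8.0 16.0 0.0
      vertex 8.0 16.0 24.0
    endloop
  endfacet
  facet normal 0.3742 0.9274 0.0000
    outer loop
      vertex 13.7 13.7 0.0
      vertex 8.0 16.0 24.0
      vertex 13.7 13.7 24.0
    endloop
  endfacet
  facet normal -0.3742 0.9274 0.0000
    outer loop
      vertex 8.0 16.0 0.0
      vertex 2.3 13.7 0.0
      vertex 2.3 13.7 24.0
    endloop
  endfacet
  facet normal -0.3742 0.9274 0.0000
    outer loop
      vertex 8.0 16.0 0.0
      vertex 2.3 13.7 24.0
      vertex 8.0 16.0 24.0
    endloop
  endfacet
  facet normal -0.9274 0.3742 0.0000
    outer loop
      vertex 2.3 13.7 0.0
      vertex 0.0 8.0 0.0
      vertex 0.0 8.0 24.0
    endloop
  endfacet
  facet normal -0.9274 0.3742 0.0000
    outer loop
      vertex 2.3 13.7 0.0
      vertex 0.0 8.0 24.0
      vertex 2.3 13.7 24.0
    endloop
  endfacet
  facet normal -0.9274 -0.3742 0.0000
    outer loop
      vertex 0.0 8.0 0.0
      vertex 2.3 2.3 0.0
      vertex 2.3 2.3 24.0
    endloop
  endfacet
  facet normal -0.9274 -0.3742 0.0000
    outer loop
      vertex 0.0 8.0 0.0
      vertex 2.3 2.3 24.0
      vertex 0.0 8.0 24.0
    endloop
  endfacet
  facet normal -0.3742 -0.9274 0.0000
    outer loop
      vertex 2.3 2.3 0.0
      vertex 8.0 0.0 0.0
      vertex 8.0 0.0 24.0
    endloop
  endfacet
  facet normal -0.3742 -0.9274 0.0000
    outer loop
      vertex 2.3 2.3 0.0
      vertex 8.0 0.0 24.0
      vertex 2.3 2.3 24.0
    endloop
  endfacet
  facet normal 0.3742 -0.9274 0.0000
    outer loop
      vertex 8.0 0.0 0.0
      vertex 13.7 2.3 0.0
      vertex 13.7 2.3 24.0
    endloop
  endfacet
  facet normal 0.3742 -0.9274 0.0000
    outer loop
      vertex 8.0 0.0 0.0
      vertex 13.7 2.3 24.0
      vertex 8.0 0.0 24.0
    endloop
  endfacet
  facet normal 0.9274 -0.3742 0.0000
    outer loop
      vertex 13.7 2.3 0.0
      vertex 16.0 8.0 0.0
      vertex 16.0 8.0 24.0
    endloop
  endfacet
  facet normal 0.9274 -0.3742 0.0000
    outer loop
      vertex 13.7 2.3 0.0
      vertex 16.0 8.0 24.0
      vertex 13.7 2.3 24.0
    endloop
  endfacet
endsolid part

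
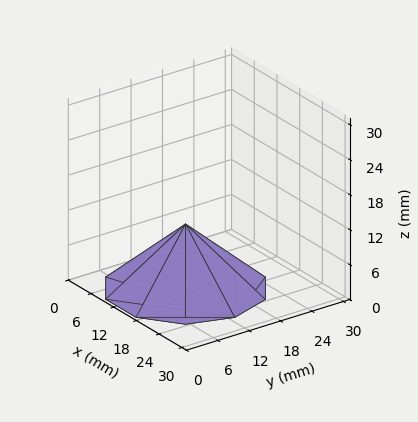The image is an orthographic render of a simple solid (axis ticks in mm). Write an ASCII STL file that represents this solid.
Reading the render: the shape is a regular 10-sided pyramid, base circumscribed radius ≈ 13 mm, apex at z ≈ 11 mm (dimensions read to the nearest mm from the axis ticks). For the STL, each face is triangulated and given an outward normal.

solid part
  facet normal 0.0000 0.0000 -1.0000
    outer loop
      vertex 17.02 25.36 0.00
      vertex 23.52 20.64 0.00
      vertex 26.00 13.00 0.00
    endloop
  endfacet
  facet normal 0.0000 0.0000 -1.0000
    outer loop
      vertex 8.98 25.36 0.00
      vertex 17.02 25.36 0.00
      vertex 26.00 13.00 0.00
    endloop
  endfacet
  facet normal 0.0000 0.0000 -1.0000
    outer loop
      vertex 2.48 20.64 0.00
      vertex 8.98 25.36 0.00
      vertex 26.00 13.00 0.00
    endloop
  endfacet
  facet normal 0.0000 0.0000 -1.0000
    outer loop
      vertex 0.00 13.00 0.00
      vertex 2.48 20.64 0.00
      vertex 26.00 13.00 0.00
    endloop
  endfacet
  facet normal 0.0000 0.0000 -1.0000
    outer loop
      vertex 2.48 5.36 0.00
      vertex 0.00 13.00 0.00
      vertex 26.00 13.00 0.00
    endloop
  endfacet
  facet normal 0.0000 0.0000 -1.0000
    outer loop
      vertex 8.98 0.64 0.00
      vertex 2.48 5.36 0.00
      vertex 26.00 13.00 0.00
    endloop
  endfacet
  facet normal 0.0000 0.0000 -1.0000
    outer loop
      vertex 17.02 0.64 0.00
      vertex 8.98 0.64 0.00
      vertex 26.00 13.00 0.00
    endloop
  endfacet
  facet normal 0.0000 0.0000 -1.0000
    outer loop
      vertex 23.52 5.36 0.00
      vertex 17.02 0.64 0.00
      vertex 26.00 13.00 0.00
    endloop
  endfacet
  facet normal 0.6322 0.2052 0.7471
    outer loop
      vertex 26.00 13.00 0.00
      vertex 23.52 20.64 0.00
      vertex 13.00 13.00 11.00
    endloop
  endfacet
  facet normal 0.3906 0.5379 0.7471
    outer loop
      vertex 23.52 20.64 0.00
      vertex 17.02 25.36 0.00
      vertex 13.00 13.00 11.00
    endloop
  endfacet
  facet normal 0.0000 0.6648 0.7470
    outer loop
      vertex 17.02 25.36 0.00
      vertex 8.98 25.36 0.00
      vertex 13.00 13.00 11.00
    endloop
  endfacet
  facet normal -0.3906 0.5379 0.7471
    outer loop
      vertex 8.98 25.36 0.00
      vertex 2.48 20.64 0.00
      vertex 13.00 13.00 11.00
    endloop
  endfacet
  facet normal -0.6322 0.2052 0.7471
    outer loop
      vertex 2.48 20.64 0.00
      vertex 0.00 13.00 0.00
      vertex 13.00 13.00 11.00
    endloop
  endfacet
  facet normal -0.6322 -0.2052 0.7471
    outer loop
      vertex 0.00 13.00 0.00
      vertex 2.48 5.36 0.00
      vertex 13.00 13.00 11.00
    endloop
  endfacet
  facet normal -0.3906 -0.5379 0.7471
    outer loop
      vertex 2.48 5.36 0.00
      vertex 8.98 0.64 0.00
      vertex 13.00 13.00 11.00
    endloop
  endfacet
  facet normal 0.0000 -0.6648 0.7470
    outer loop
      vertex 8.98 0.64 0.00
      vertex 17.02 0.64 0.00
      vertex 13.00 13.00 11.00
    endloop
  endfacet
  facet normal 0.3906 -0.5379 0.7471
    outer loop
      vertex 17.02 0.64 0.00
      vertex 23.52 5.36 0.00
      vertex 13.00 13.00 11.00
    endloop
  endfacet
  facet normal 0.6322 -0.2052 0.7471
    outer loop
      vertex 23.52 5.36 0.00
      vertex 26.00 13.00 0.00
      vertex 13.00 13.00 11.00
    endloop
  endfacet
endsolid part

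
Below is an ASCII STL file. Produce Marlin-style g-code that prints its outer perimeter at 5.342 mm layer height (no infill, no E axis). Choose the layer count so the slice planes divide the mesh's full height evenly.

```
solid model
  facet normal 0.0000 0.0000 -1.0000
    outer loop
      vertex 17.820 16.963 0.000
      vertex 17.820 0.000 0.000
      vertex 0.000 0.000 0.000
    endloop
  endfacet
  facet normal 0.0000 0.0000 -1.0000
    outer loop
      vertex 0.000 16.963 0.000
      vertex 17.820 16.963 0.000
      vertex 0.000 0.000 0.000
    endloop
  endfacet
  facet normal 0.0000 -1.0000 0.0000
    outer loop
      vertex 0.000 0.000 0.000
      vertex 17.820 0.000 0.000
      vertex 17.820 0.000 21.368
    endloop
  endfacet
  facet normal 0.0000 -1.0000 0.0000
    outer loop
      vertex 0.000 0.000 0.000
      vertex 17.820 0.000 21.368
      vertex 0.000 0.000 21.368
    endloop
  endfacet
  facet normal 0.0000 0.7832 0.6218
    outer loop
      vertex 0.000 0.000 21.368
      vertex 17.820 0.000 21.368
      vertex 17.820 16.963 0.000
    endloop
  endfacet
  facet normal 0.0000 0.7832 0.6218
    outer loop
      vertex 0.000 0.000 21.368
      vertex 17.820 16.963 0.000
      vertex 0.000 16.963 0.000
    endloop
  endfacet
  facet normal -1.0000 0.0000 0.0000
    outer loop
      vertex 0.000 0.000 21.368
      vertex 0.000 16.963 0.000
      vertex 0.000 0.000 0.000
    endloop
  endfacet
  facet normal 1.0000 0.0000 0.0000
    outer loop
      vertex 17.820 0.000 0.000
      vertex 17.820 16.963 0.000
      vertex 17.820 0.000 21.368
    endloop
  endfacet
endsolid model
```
; perimeter-only toolpath
G21 ; units = mm
G90 ; absolute positioning
G28 ; home
; layer 1
G0 Z5.342
G0 X0.000 Y0.000
G1 X17.820 Y0.000
G1 X17.820 Y12.722
G1 X0.000 Y12.722
G1 X0.000 Y0.000
; layer 2
G0 Z10.684
G0 X0.000 Y0.000
G1 X17.820 Y0.000
G1 X17.820 Y8.482
G1 X0.000 Y8.482
G1 X0.000 Y0.000
; layer 3
G0 Z16.026
G0 X0.000 Y0.000
G1 X17.820 Y0.000
G1 X17.820 Y4.241
G1 X0.000 Y4.241
G1 X0.000 Y0.000
M2 ; end

The solid is a wedge (ramp): 17.8 × 17 mm base, rising to 21.4 mm along the y=0 edge and sloping linearly to z=0 at y=17. Slicing at Δz = 5.342 mm — 4 equal slices spanning the solid's height, so layer i sits at z = i·h/4 — gives 3 non-empty perimeters. Each is a 4-segment closed polygon; G0 lifts to the layer z and rapids to the start vertex, then G1 traces the edges. The cross-section shrinks linearly with z (the slice at the apex is degenerate and omitted).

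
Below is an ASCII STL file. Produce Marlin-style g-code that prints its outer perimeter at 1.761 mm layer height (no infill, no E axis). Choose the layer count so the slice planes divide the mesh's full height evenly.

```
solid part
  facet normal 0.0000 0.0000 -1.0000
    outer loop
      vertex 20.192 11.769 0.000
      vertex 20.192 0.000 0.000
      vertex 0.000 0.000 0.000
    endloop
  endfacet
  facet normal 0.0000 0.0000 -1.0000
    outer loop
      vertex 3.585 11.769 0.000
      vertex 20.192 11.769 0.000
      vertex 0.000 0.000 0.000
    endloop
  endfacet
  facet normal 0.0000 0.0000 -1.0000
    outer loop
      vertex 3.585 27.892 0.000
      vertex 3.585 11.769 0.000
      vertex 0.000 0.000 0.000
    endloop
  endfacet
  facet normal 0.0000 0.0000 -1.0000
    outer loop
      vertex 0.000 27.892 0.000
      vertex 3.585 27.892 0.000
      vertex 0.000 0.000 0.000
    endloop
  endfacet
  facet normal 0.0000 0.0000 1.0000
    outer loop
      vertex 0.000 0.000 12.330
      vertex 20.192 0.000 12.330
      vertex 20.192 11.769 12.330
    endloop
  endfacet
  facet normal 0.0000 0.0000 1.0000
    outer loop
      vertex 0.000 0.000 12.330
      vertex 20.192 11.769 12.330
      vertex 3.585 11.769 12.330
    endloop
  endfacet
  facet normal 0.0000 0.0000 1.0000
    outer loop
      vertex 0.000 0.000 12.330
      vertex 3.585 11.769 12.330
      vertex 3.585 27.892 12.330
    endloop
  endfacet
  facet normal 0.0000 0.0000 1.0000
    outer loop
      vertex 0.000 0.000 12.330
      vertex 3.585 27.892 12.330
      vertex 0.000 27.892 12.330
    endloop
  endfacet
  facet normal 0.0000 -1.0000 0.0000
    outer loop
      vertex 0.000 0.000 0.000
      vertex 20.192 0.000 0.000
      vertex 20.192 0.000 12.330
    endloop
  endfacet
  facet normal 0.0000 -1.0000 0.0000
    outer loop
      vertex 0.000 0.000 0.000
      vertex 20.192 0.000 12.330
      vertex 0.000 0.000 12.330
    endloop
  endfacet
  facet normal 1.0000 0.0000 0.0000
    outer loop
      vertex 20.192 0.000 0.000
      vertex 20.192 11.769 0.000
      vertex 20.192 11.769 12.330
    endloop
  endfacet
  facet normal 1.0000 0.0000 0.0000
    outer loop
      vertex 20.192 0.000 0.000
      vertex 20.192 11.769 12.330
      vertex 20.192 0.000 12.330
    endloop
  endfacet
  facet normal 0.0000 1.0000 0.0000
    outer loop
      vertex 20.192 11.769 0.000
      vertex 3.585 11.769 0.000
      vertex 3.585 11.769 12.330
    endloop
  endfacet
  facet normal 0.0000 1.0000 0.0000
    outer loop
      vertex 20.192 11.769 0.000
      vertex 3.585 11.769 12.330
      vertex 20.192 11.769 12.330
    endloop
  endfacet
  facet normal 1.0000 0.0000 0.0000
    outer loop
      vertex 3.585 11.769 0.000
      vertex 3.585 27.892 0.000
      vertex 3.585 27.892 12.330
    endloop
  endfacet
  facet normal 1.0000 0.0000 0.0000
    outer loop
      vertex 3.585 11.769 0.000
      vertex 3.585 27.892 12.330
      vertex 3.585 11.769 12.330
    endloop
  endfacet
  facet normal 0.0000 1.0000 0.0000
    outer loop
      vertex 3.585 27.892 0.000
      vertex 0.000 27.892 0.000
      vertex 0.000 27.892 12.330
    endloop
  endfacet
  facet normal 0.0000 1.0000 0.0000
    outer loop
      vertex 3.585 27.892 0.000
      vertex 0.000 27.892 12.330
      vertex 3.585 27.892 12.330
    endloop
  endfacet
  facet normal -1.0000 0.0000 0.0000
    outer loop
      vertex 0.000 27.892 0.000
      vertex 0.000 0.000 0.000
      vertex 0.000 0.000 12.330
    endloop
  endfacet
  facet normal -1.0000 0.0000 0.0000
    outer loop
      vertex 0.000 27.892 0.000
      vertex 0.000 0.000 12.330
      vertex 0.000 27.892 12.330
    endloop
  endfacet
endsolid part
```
; perimeter-only toolpath
G21 ; units = mm
G90 ; absolute positioning
G28 ; home
; layer 1
G0 Z1.761
G0 X0.000 Y0.000
G1 X20.192 Y0.000
G1 X20.192 Y11.769
G1 X3.585 Y11.769
G1 X3.585 Y27.892
G1 X0.000 Y27.892
G1 X0.000 Y0.000
; layer 2
G0 Z3.523
G0 X0.000 Y0.000
G1 X20.192 Y0.000
G1 X20.192 Y11.769
G1 X3.585 Y11.769
G1 X3.585 Y27.892
G1 X0.000 Y27.892
G1 X0.000 Y0.000
; layer 3
G0 Z5.284
G0 X0.000 Y0.000
G1 X20.192 Y0.000
G1 X20.192 Y11.769
G1 X3.585 Y11.769
G1 X3.585 Y27.892
G1 X0.000 Y27.892
G1 X0.000 Y0.000
; layer 4
G0 Z7.046
G0 X0.000 Y0.000
G1 X20.192 Y0.000
G1 X20.192 Y11.769
G1 X3.585 Y11.769
G1 X3.585 Y27.892
G1 X0.000 Y27.892
G1 X0.000 Y0.000
; layer 5
G0 Z8.807
G0 X0.000 Y0.000
G1 X20.192 Y0.000
G1 X20.192 Y11.769
G1 X3.585 Y11.769
G1 X3.585 Y27.892
G1 X0.000 Y27.892
G1 X0.000 Y0.000
; layer 6
G0 Z10.569
G0 X0.000 Y0.000
G1 X20.192 Y0.000
G1 X20.192 Y11.769
G1 X3.585 Y11.769
G1 X3.585 Y27.892
G1 X0.000 Y27.892
G1 X0.000 Y0.000
; layer 7
G0 Z12.330
G0 X0.000 Y0.000
G1 X20.192 Y0.000
G1 X20.192 Y11.769
G1 X3.585 Y11.769
G1 X3.585 Y27.892
G1 X0.000 Y27.892
G1 X0.000 Y0.000
M2 ; end

The solid is an L-shaped prism: outer 20.2 × 27.9 mm, arm thicknesses ≈ 11.8 mm (horizontal) and 3.58 mm (vertical), extruded 12.3 mm in z. Slicing at Δz = 1.761 mm — 7 equal slices spanning the solid's height, so layer i sits at z = i·h/7 — gives 7 non-empty perimeters. Each is a 6-segment closed polygon; G0 lifts to the layer z and rapids to the start vertex, then G1 traces the edges.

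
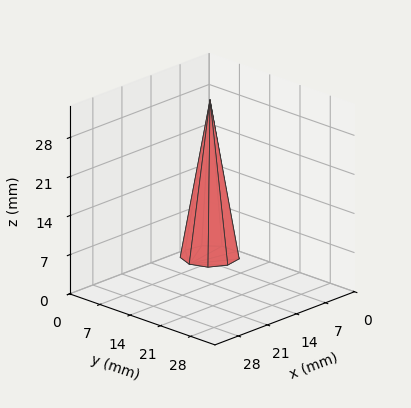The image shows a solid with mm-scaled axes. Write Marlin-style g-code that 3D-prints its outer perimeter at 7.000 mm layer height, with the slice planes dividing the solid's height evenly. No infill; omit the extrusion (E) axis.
Reading the render: the shape is a regular 9-sided pyramid, base circumscribed radius ≈ 5 mm, apex at z ≈ 28 mm (dimensions read to the nearest mm from the axis ticks). For the g-code, the solid's height is divided into equal slices at the stated Δz and each level perimeter traced with G1 moves after a G0 lift.

; perimeter-only toolpath
G21 ; units = mm
G90 ; absolute positioning
G28 ; home
; layer 1
G0 Z7.000
G0 X8.750 Y5.000
G1 X7.873 Y7.411
G1 X5.651 Y8.693
G1 X3.125 Y8.248
G1 X1.476 Y6.282
G1 X1.476 Y3.718
G1 X3.125 Y1.752
G1 X5.651 Y1.307
G1 X7.873 Y2.590
G1 X8.750 Y5.000
; layer 2
G0 Z14.000
G0 X7.500 Y5.000
G1 X6.915 Y6.607
G1 X5.434 Y7.462
G1 X3.750 Y7.165
G1 X2.651 Y5.855
G1 X2.651 Y4.145
G1 X3.750 Y2.835
G1 X5.434 Y2.538
G1 X6.915 Y3.393
G1 X7.500 Y5.000
; layer 3
G0 Z21.000
G0 X6.250 Y5.000
G1 X5.957 Y5.803
G1 X5.217 Y6.231
G1 X4.375 Y6.082
G1 X3.825 Y5.428
G1 X3.825 Y4.572
G1 X4.375 Y3.917
G1 X5.217 Y3.769
G1 X5.957 Y4.197
G1 X6.250 Y5.000
M2 ; end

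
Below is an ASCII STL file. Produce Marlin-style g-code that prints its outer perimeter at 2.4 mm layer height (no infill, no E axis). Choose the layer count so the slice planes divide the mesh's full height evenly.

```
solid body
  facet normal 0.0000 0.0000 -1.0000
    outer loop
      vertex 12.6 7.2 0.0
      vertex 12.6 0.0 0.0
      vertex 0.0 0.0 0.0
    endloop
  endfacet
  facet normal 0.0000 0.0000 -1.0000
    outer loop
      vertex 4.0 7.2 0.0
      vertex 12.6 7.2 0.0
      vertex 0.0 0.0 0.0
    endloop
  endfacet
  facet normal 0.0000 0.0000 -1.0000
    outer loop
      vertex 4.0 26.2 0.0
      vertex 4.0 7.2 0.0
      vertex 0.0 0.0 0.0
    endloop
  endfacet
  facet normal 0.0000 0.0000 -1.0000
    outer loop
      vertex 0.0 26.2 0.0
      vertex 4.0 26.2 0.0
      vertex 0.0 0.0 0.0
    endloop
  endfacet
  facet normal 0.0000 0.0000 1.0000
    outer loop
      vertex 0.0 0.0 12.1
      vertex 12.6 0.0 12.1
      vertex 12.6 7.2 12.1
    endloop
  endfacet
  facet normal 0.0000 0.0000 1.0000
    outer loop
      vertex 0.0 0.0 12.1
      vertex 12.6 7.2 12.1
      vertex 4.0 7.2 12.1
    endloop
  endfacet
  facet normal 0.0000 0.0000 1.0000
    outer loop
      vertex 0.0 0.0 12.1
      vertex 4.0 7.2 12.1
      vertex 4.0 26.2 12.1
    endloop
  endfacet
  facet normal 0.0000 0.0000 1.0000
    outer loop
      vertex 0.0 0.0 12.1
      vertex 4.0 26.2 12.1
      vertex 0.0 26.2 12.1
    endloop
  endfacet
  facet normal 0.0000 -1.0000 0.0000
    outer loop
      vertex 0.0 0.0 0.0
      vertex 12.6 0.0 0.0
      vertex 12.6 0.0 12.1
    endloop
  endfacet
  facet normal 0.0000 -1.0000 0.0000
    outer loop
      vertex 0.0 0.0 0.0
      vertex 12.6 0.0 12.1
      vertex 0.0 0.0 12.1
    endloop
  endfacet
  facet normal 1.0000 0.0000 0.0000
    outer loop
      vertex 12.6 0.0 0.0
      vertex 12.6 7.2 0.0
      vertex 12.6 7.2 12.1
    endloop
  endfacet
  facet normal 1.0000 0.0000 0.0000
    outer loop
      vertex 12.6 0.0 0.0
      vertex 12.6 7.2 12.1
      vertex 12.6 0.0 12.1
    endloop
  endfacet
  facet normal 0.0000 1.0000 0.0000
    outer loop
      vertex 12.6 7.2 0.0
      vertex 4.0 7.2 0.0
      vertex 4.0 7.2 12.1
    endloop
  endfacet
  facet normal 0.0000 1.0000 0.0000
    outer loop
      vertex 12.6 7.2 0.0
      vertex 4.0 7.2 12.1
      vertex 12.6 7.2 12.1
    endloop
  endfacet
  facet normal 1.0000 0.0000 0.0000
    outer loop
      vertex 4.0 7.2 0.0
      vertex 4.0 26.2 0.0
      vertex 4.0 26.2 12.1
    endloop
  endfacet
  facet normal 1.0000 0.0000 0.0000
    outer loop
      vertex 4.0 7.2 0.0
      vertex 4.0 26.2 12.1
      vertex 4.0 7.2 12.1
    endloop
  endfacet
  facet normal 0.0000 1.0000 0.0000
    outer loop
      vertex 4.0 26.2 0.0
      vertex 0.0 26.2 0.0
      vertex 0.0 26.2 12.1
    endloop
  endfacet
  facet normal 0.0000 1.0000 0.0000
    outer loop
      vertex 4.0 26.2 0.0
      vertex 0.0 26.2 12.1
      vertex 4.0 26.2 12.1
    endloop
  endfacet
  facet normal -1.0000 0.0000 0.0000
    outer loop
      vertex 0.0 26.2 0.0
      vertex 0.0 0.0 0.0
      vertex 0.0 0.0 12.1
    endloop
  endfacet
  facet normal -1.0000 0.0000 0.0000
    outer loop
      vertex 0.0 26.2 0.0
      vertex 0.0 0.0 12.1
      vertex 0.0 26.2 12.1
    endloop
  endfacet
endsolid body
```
; perimeter-only toolpath
G21 ; units = mm
G90 ; absolute positioning
G28 ; home
; layer 1
G0 Z2.4
G0 X0.0 Y0.0
G1 X12.6 Y0.0
G1 X12.6 Y7.2
G1 X4.0 Y7.2
G1 X4.0 Y26.2
G1 X0.0 Y26.2
G1 X0.0 Y0.0
; layer 2
G0 Z4.8
G0 X0.0 Y0.0
G1 X12.6 Y0.0
G1 X12.6 Y7.2
G1 X4.0 Y7.2
G1 X4.0 Y26.2
G1 X0.0 Y26.2
G1 X0.0 Y0.0
; layer 3
G0 Z7.3
G0 X0.0 Y0.0
G1 X12.6 Y0.0
G1 X12.6 Y7.2
G1 X4.0 Y7.2
G1 X4.0 Y26.2
G1 X0.0 Y26.2
G1 X0.0 Y0.0
; layer 4
G0 Z9.7
G0 X0.0 Y0.0
G1 X12.6 Y0.0
G1 X12.6 Y7.2
G1 X4.0 Y7.2
G1 X4.0 Y26.2
G1 X0.0 Y26.2
G1 X0.0 Y0.0
; layer 5
G0 Z12.1
G0 X0.0 Y0.0
G1 X12.6 Y0.0
G1 X12.6 Y7.2
G1 X4.0 Y7.2
G1 X4.0 Y26.2
G1 X0.0 Y26.2
G1 X0.0 Y0.0
M2 ; end

The solid is an L-shaped prism: outer 12.6 × 26.2 mm, arm thicknesses ≈ 7.2 mm (horizontal) and 4 mm (vertical), extruded 12.1 mm in z. Slicing at Δz = 2.4 mm — 5 equal slices spanning the solid's height, so layer i sits at z = i·h/5 — gives 5 non-empty perimeters. Each is a 6-segment closed polygon; G0 lifts to the layer z and rapids to the start vertex, then G1 traces the edges.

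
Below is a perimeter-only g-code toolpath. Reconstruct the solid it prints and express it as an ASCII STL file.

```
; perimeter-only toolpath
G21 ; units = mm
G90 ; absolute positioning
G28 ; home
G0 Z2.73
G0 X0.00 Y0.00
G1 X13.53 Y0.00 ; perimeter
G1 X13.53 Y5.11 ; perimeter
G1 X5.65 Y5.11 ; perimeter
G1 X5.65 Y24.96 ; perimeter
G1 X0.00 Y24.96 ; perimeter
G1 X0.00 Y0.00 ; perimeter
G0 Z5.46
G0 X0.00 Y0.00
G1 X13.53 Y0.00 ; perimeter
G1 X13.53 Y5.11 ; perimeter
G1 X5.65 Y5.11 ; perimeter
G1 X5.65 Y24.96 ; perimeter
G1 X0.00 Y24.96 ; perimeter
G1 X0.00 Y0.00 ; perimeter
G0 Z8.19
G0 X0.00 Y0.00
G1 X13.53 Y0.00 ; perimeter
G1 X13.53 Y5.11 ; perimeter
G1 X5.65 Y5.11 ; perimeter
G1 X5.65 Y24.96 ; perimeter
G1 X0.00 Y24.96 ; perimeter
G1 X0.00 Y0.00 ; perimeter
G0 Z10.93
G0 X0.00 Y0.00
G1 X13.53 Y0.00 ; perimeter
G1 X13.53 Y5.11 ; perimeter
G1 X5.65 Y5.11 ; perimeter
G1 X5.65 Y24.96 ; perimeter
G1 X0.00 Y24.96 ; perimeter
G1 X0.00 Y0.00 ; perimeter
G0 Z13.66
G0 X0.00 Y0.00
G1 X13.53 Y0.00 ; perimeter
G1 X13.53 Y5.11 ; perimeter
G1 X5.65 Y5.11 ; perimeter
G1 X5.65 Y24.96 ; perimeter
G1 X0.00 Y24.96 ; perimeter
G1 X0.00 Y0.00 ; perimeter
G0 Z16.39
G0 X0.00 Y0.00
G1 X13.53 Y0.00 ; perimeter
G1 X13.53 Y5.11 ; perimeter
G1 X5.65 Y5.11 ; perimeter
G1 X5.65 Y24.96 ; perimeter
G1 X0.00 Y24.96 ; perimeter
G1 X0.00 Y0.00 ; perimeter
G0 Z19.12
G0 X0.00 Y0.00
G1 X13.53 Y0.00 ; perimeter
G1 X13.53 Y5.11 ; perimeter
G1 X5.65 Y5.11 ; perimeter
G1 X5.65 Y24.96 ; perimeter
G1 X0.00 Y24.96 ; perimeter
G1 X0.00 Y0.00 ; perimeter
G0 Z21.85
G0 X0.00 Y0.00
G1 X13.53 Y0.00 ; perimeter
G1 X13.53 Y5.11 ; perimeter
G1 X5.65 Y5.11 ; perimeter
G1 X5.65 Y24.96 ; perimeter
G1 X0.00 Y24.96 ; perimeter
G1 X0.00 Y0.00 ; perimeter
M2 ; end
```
solid part
  facet normal 0.0000 0.0000 -1.0000
    outer loop
      vertex 13.53 5.11 0.00
      vertex 13.53 0.00 0.00
      vertex 0.00 0.00 0.00
    endloop
  endfacet
  facet normal 0.0000 0.0000 -1.0000
    outer loop
      vertex 5.65 5.11 0.00
      vertex 13.53 5.11 0.00
      vertex 0.00 0.00 0.00
    endloop
  endfacet
  facet normal 0.0000 0.0000 -1.0000
    outer loop
      vertex 5.65 24.96 0.00
      vertex 5.65 5.11 0.00
      vertex 0.00 0.00 0.00
    endloop
  endfacet
  facet normal 0.0000 0.0000 -1.0000
    outer loop
      vertex 0.00 24.96 0.00
      vertex 5.65 24.96 0.00
      vertex 0.00 0.00 0.00
    endloop
  endfacet
  facet normal 0.0000 0.0000 1.0000
    outer loop
      vertex 0.00 0.00 21.85
      vertex 13.53 0.00 21.85
      vertex 13.53 5.11 21.85
    endloop
  endfacet
  facet normal 0.0000 0.0000 1.0000
    outer loop
      vertex 0.00 0.00 21.85
      vertex 13.53 5.11 21.85
      vertex 5.65 5.11 21.85
    endloop
  endfacet
  facet normal 0.0000 0.0000 1.0000
    outer loop
      vertex 0.00 0.00 21.85
      vertex 5.65 5.11 21.85
      vertex 5.65 24.96 21.85
    endloop
  endfacet
  facet normal 0.0000 0.0000 1.0000
    outer loop
      vertex 0.00 0.00 21.85
      vertex 5.65 24.96 21.85
      vertex 0.00 24.96 21.85
    endloop
  endfacet
  facet normal 0.0000 -1.0000 0.0000
    outer loop
      vertex 0.00 0.00 0.00
      vertex 13.53 0.00 0.00
      vertex 13.53 0.00 21.85
    endloop
  endfacet
  facet normal 0.0000 -1.0000 0.0000
    outer loop
      vertex 0.00 0.00 0.00
      vertex 13.53 0.00 21.85
      vertex 0.00 0.00 21.85
    endloop
  endfacet
  facet normal 1.0000 0.0000 0.0000
    outer loop
      vertex 13.53 0.00 0.00
      vertex 13.53 5.11 0.00
      vertex 13.53 5.11 21.85
    endloop
  endfacet
  facet normal 1.0000 0.0000 0.0000
    outer loop
      vertex 13.53 0.00 0.00
      vertex 13.53 5.11 21.85
      vertex 13.53 0.00 21.85
    endloop
  endfacet
  facet normal 0.0000 1.0000 0.0000
    outer loop
      vertex 13.53 5.11 0.00
      vertex 5.65 5.11 0.00
      vertex 5.65 5.11 21.85
    endloop
  endfacet
  facet normal 0.0000 1.0000 0.0000
    outer loop
      vertex 13.53 5.11 0.00
      vertex 5.65 5.11 21.85
      vertex 13.53 5.11 21.85
    endloop
  endfacet
  facet normal 1.0000 0.0000 0.0000
    outer loop
      vertex 5.65 5.11 0.00
      vertex 5.65 24.96 0.00
      vertex 5.65 24.96 21.85
    endloop
  endfacet
  facet normal 1.0000 0.0000 0.0000
    outer loop
      vertex 5.65 5.11 0.00
      vertex 5.65 24.96 21.85
      vertex 5.65 5.11 21.85
    endloop
  endfacet
  facet normal 0.0000 1.0000 0.0000
    outer loop
      vertex 5.65 24.96 0.00
      vertex 0.00 24.96 0.00
      vertex 0.00 24.96 21.85
    endloop
  endfacet
  facet normal 0.0000 1.0000 0.0000
    outer loop
      vertex 5.65 24.96 0.00
      vertex 0.00 24.96 21.85
      vertex 5.65 24.96 21.85
    endloop
  endfacet
  facet normal -1.0000 0.0000 0.0000
    outer loop
      vertex 0.00 24.96 0.00
      vertex 0.00 0.00 0.00
      vertex 0.00 0.00 21.85
    endloop
  endfacet
  facet normal -1.0000 0.0000 0.0000
    outer loop
      vertex 0.00 24.96 0.00
      vertex 0.00 0.00 21.85
      vertex 0.00 24.96 21.85
    endloop
  endfacet
endsolid part

The G0 Z moves step by Δz≈2.73 mm. Every layer's G1 loop is the same polygon, so the solid is a straight extrusion of it from z=0 to z≈21.9. Closing with flat bottom and top caps and triangulating gives 20 facets — an L-shaped prism: outer 13.5 × 25 mm, arm thicknesses ≈ 5.11 mm (horizontal) and 5.65 mm (vertical), extruded 21.9 mm in z.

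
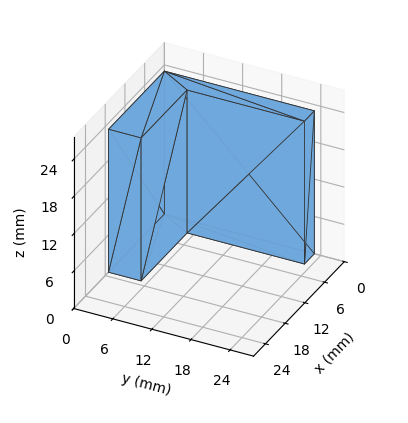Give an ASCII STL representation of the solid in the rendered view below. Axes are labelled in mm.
Reading the render: the shape is an L-shaped prism: outer 17 × 23 mm, arm thicknesses ≈ 5 mm (horizontal) and 3 mm (vertical), extruded 23 mm in z (dimensions read to the nearest mm from the axis ticks). For the STL, each face is triangulated and given an outward normal.

solid part
  facet normal 0.0000 0.0000 -1.0000
    outer loop
      vertex 17.0 5.0 0.0
      vertex 17.0 0.0 0.0
      vertex 0.0 0.0 0.0
    endloop
  endfacet
  facet normal 0.0000 0.0000 -1.0000
    outer loop
      vertex 3.0 5.0 0.0
      vertex 17.0 5.0 0.0
      vertex 0.0 0.0 0.0
    endloop
  endfacet
  facet normal 0.0000 0.0000 -1.0000
    outer loop
      vertex 3.0 23.0 0.0
      vertex 3.0 5.0 0.0
      vertex 0.0 0.0 0.0
    endloop
  endfacet
  facet normal 0.0000 0.0000 -1.0000
    outer loop
      vertex 0.0 23.0 0.0
      vertex 3.0 23.0 0.0
      vertex 0.0 0.0 0.0
    endloop
  endfacet
  facet normal 0.0000 0.0000 1.0000
    outer loop
      vertex 0.0 0.0 23.0
      vertex 17.0 0.0 23.0
      vertex 17.0 5.0 23.0
    endloop
  endfacet
  facet normal 0.0000 0.0000 1.0000
    outer loop
      vertex 0.0 0.0 23.0
      vertex 17.0 5.0 23.0
      vertex 3.0 5.0 23.0
    endloop
  endfacet
  facet normal 0.0000 0.0000 1.0000
    outer loop
      vertex 0.0 0.0 23.0
      vertex 3.0 5.0 23.0
      vertex 3.0 23.0 23.0
    endloop
  endfacet
  facet normal 0.0000 0.0000 1.0000
    outer loop
      vertex 0.0 0.0 23.0
      vertex 3.0 23.0 23.0
      vertex 0.0 23.0 23.0
    endloop
  endfacet
  facet normal 0.0000 -1.0000 0.0000
    outer loop
      vertex 0.0 0.0 0.0
      vertex 17.0 0.0 0.0
      vertex 17.0 0.0 23.0
    endloop
  endfacet
  facet normal 0.0000 -1.0000 0.0000
    outer loop
      vertex 0.0 0.0 0.0
      vertex 17.0 0.0 23.0
      vertex 0.0 0.0 23.0
    endloop
  endfacet
  facet normal 1.0000 0.0000 0.0000
    outer loop
      vertex 17.0 0.0 0.0
      vertex 17.0 5.0 0.0
      vertex 17.0 5.0 23.0
    endloop
  endfacet
  facet normal 1.0000 0.0000 0.0000
    outer loop
      vertex 17.0 0.0 0.0
      vertex 17.0 5.0 23.0
      vertex 17.0 0.0 23.0
    endloop
  endfacet
  facet normal 0.0000 1.0000 0.0000
    outer loop
      vertex 17.0 5.0 0.0
      vertex 3.0 5.0 0.0
      vertex 3.0 5.0 23.0
    endloop
  endfacet
  facet normal 0.0000 1.0000 0.0000
    outer loop
      vertex 17.0 5.0 0.0
      vertex 3.0 5.0 23.0
      vertex 17.0 5.0 23.0
    endloop
  endfacet
  facet normal 1.0000 0.0000 0.0000
    outer loop
      vertex 3.0 5.0 0.0
      vertex 3.0 23.0 0.0
      vertex 3.0 23.0 23.0
    endloop
  endfacet
  facet normal 1.0000 0.0000 0.0000
    outer loop
      vertex 3.0 5.0 0.0
      vertex 3.0 23.0 23.0
      vertex 3.0 5.0 23.0
    endloop
  endfacet
  facet normal 0.0000 1.0000 0.0000
    outer loop
      vertex 3.0 23.0 0.0
      vertex 0.0 23.0 0.0
      vertex 0.0 23.0 23.0
    endloop
  endfacet
  facet normal 0.0000 1.0000 0.0000
    outer loop
      vertex 3.0 23.0 0.0
      vertex 0.0 23.0 23.0
      vertex 3.0 23.0 23.0
    endloop
  endfacet
  facet normal -1.0000 0.0000 0.0000
    outer loop
      vertex 0.0 23.0 0.0
      vertex 0.0 0.0 0.0
      vertex 0.0 0.0 23.0
    endloop
  endfacet
  facet normal -1.0000 0.0000 0.0000
    outer loop
      vertex 0.0 23.0 0.0
      vertex 0.0 0.0 23.0
      vertex 0.0 23.0 23.0
    endloop
  endfacet
endsolid part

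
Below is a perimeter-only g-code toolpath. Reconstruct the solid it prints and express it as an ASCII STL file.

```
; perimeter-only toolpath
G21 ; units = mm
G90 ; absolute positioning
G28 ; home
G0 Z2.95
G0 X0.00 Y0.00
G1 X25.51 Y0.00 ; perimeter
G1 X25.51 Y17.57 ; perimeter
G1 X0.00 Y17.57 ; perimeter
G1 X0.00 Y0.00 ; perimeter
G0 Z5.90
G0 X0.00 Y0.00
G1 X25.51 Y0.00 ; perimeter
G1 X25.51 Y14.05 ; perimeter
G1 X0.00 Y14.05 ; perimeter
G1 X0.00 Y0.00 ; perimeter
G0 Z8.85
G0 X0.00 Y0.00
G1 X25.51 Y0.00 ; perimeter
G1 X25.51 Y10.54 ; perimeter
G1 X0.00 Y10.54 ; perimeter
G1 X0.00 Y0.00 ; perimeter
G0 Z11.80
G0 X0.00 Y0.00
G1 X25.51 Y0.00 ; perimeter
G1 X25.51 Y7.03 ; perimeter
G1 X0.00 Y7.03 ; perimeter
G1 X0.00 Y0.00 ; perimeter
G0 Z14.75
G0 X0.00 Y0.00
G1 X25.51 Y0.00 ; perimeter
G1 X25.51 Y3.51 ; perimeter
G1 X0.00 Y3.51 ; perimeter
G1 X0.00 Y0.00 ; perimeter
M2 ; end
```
solid part
  facet normal 0.0000 0.0000 -1.0000
    outer loop
      vertex 25.51 21.08 0.00
      vertex 25.51 0.00 0.00
      vertex 0.00 0.00 0.00
    endloop
  endfacet
  facet normal 0.0000 0.0000 -1.0000
    outer loop
      vertex 0.00 21.08 0.00
      vertex 25.51 21.08 0.00
      vertex 0.00 0.00 0.00
    endloop
  endfacet
  facet normal 0.0000 -1.0000 0.0000
    outer loop
      vertex 0.00 0.00 0.00
      vertex 25.51 0.00 0.00
      vertex 25.51 0.00 17.70
    endloop
  endfacet
  facet normal 0.0000 -1.0000 0.0000
    outer loop
      vertex 0.00 0.00 0.00
      vertex 25.51 0.00 17.70
      vertex 0.00 0.00 17.70
    endloop
  endfacet
  facet normal 0.0000 0.6430 0.7658
    outer loop
      vertex 0.00 0.00 17.70
      vertex 25.51 0.00 17.70
      vertex 25.51 21.08 0.00
    endloop
  endfacet
  facet normal 0.0000 0.6430 0.7658
    outer loop
      vertex 0.00 0.00 17.70
      vertex 25.51 21.08 0.00
      vertex 0.00 21.08 0.00
    endloop
  endfacet
  facet normal -1.0000 0.0000 0.0000
    outer loop
      vertex 0.00 0.00 17.70
      vertex 0.00 21.08 0.00
      vertex 0.00 0.00 0.00
    endloop
  endfacet
  facet normal 1.0000 0.0000 0.0000
    outer loop
      vertex 25.51 0.00 0.00
      vertex 25.51 21.08 0.00
      vertex 25.51 0.00 17.70
    endloop
  endfacet
endsolid part

The G0 Z moves step by Δz≈2.95 mm. The G1 loops shrink linearly with z, so the solid tapers from its base footprint up to z≈17.7. Closing with a flat bottom cap and the tapered top and triangulating gives 8 facets — a wedge (ramp): 25.5 × 21.1 mm base, rising to 17.7 mm along the y=0 edge and sloping linearly to z=0 at y=21.1.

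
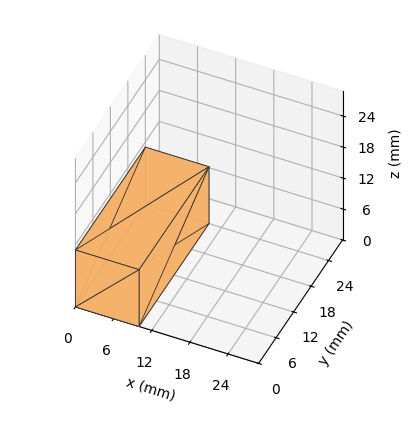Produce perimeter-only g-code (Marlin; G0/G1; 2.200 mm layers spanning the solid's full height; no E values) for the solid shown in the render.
Reading the render: the shape is a rectangular box, roughly 10 × 24 mm footprint and 11 mm tall (dimensions read to the nearest mm from the axis ticks). For the g-code, the solid's height is divided into equal slices at the stated Δz and each level perimeter traced with G1 moves after a G0 lift.

; perimeter-only toolpath
G21 ; units = mm
G90 ; absolute positioning
G28 ; home
; layer 1
G0 Z2.200
G0 X0.000 Y0.000
G1 X10.000 Y0.000
G1 X10.000 Y24.000
G1 X0.000 Y24.000
G1 X0.000 Y0.000
; layer 2
G0 Z4.400
G0 X0.000 Y0.000
G1 X10.000 Y0.000
G1 X10.000 Y24.000
G1 X0.000 Y24.000
G1 X0.000 Y0.000
; layer 3
G0 Z6.600
G0 X0.000 Y0.000
G1 X10.000 Y0.000
G1 X10.000 Y24.000
G1 X0.000 Y24.000
G1 X0.000 Y0.000
; layer 4
G0 Z8.800
G0 X0.000 Y0.000
G1 X10.000 Y0.000
G1 X10.000 Y24.000
G1 X0.000 Y24.000
G1 X0.000 Y0.000
; layer 5
G0 Z11.000
G0 X0.000 Y0.000
G1 X10.000 Y0.000
G1 X10.000 Y24.000
G1 X0.000 Y24.000
G1 X0.000 Y0.000
M2 ; end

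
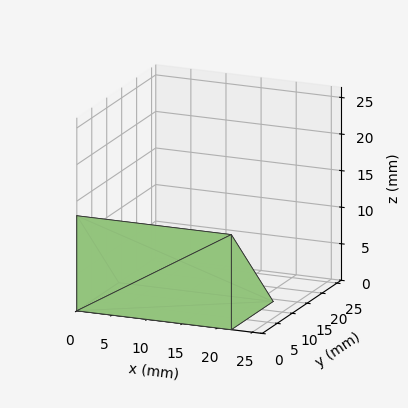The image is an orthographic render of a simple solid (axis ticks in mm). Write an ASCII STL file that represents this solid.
Reading the render: the shape is a wedge (ramp): 22 × 14 mm base, rising to 13 mm along the y=0 edge and sloping linearly to z=0 at y=14 (dimensions read to the nearest mm from the axis ticks). For the STL, each face is triangulated and given an outward normal.

solid part
  facet normal 0.0000 0.0000 -1.0000
    outer loop
      vertex 22.000 14.000 0.000
      vertex 22.000 0.000 0.000
      vertex 0.000 0.000 0.000
    endloop
  endfacet
  facet normal 0.0000 0.0000 -1.0000
    outer loop
      vertex 0.000 14.000 0.000
      vertex 22.000 14.000 0.000
      vertex 0.000 0.000 0.000
    endloop
  endfacet
  facet normal 0.0000 -1.0000 0.0000
    outer loop
      vertex 0.000 0.000 0.000
      vertex 22.000 0.000 0.000
      vertex 22.000 0.000 13.000
    endloop
  endfacet
  facet normal 0.0000 -1.0000 0.0000
    outer loop
      vertex 0.000 0.000 0.000
      vertex 22.000 0.000 13.000
      vertex 0.000 0.000 13.000
    endloop
  endfacet
  facet normal 0.0000 0.6805 0.7328
    outer loop
      vertex 0.000 0.000 13.000
      vertex 22.000 0.000 13.000
      vertex 22.000 14.000 0.000
    endloop
  endfacet
  facet normal 0.0000 0.6805 0.7328
    outer loop
      vertex 0.000 0.000 13.000
      vertex 22.000 14.000 0.000
      vertex 0.000 14.000 0.000
    endloop
  endfacet
  facet normal -1.0000 0.0000 0.0000
    outer loop
      vertex 0.000 0.000 13.000
      vertex 0.000 14.000 0.000
      vertex 0.000 0.000 0.000
    endloop
  endfacet
  facet normal 1.0000 0.0000 0.0000
    outer loop
      vertex 22.000 0.000 0.000
      vertex 22.000 14.000 0.000
      vertex 22.000 0.000 13.000
    endloop
  endfacet
endsolid part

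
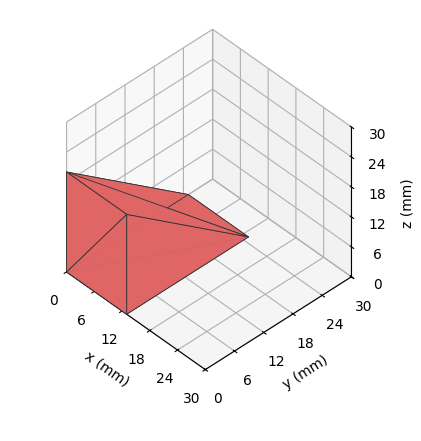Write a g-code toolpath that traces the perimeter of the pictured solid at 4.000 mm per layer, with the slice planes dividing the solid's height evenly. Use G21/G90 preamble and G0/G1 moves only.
Reading the render: the shape is a wedge (ramp): 13 × 25 mm base, rising to 20 mm along the y=0 edge and sloping linearly to z=0 at y=25 (dimensions read to the nearest mm from the axis ticks). For the g-code, the solid's height is divided into equal slices at the stated Δz and each level perimeter traced with G1 moves after a G0 lift.

; perimeter-only toolpath
G21 ; units = mm
G90 ; absolute positioning
G28 ; home
; layer 1
G0 Z4.000
G0 X0.000 Y0.000
G1 X13.000 Y0.000
G1 X13.000 Y20.000
G1 X0.000 Y20.000
G1 X0.000 Y0.000
; layer 2
G0 Z8.000
G0 X0.000 Y0.000
G1 X13.000 Y0.000
G1 X13.000 Y15.000
G1 X0.000 Y15.000
G1 X0.000 Y0.000
; layer 3
G0 Z12.000
G0 X0.000 Y0.000
G1 X13.000 Y0.000
G1 X13.000 Y10.000
G1 X0.000 Y10.000
G1 X0.000 Y0.000
; layer 4
G0 Z16.000
G0 X0.000 Y0.000
G1 X13.000 Y0.000
G1 X13.000 Y5.000
G1 X0.000 Y5.000
G1 X0.000 Y0.000
M2 ; end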